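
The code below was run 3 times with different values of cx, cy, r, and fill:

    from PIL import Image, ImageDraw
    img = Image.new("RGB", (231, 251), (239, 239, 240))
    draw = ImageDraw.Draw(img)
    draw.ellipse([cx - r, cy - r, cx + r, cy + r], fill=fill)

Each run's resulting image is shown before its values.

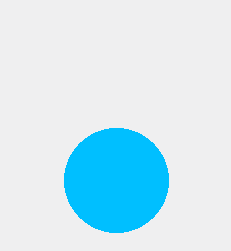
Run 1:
cx = 116; cy = 180; r = 52; fill = 'deepskyblue'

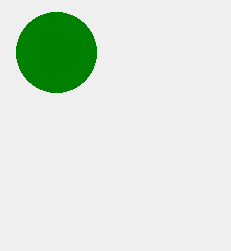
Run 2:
cx = 56, cy = 52, r = 40, fill = 'green'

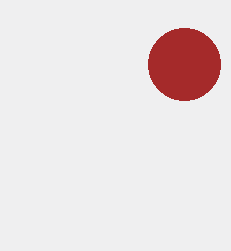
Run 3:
cx = 184; cy = 64; r = 36; fill = 'brown'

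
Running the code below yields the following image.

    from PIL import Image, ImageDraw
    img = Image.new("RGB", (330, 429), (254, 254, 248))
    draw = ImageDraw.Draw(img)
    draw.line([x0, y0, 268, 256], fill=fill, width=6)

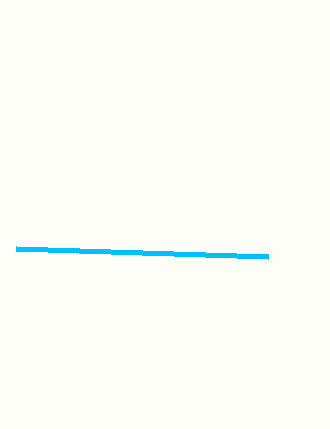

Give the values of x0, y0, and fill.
x0 = 16; y0 = 248; fill = 'deepskyblue'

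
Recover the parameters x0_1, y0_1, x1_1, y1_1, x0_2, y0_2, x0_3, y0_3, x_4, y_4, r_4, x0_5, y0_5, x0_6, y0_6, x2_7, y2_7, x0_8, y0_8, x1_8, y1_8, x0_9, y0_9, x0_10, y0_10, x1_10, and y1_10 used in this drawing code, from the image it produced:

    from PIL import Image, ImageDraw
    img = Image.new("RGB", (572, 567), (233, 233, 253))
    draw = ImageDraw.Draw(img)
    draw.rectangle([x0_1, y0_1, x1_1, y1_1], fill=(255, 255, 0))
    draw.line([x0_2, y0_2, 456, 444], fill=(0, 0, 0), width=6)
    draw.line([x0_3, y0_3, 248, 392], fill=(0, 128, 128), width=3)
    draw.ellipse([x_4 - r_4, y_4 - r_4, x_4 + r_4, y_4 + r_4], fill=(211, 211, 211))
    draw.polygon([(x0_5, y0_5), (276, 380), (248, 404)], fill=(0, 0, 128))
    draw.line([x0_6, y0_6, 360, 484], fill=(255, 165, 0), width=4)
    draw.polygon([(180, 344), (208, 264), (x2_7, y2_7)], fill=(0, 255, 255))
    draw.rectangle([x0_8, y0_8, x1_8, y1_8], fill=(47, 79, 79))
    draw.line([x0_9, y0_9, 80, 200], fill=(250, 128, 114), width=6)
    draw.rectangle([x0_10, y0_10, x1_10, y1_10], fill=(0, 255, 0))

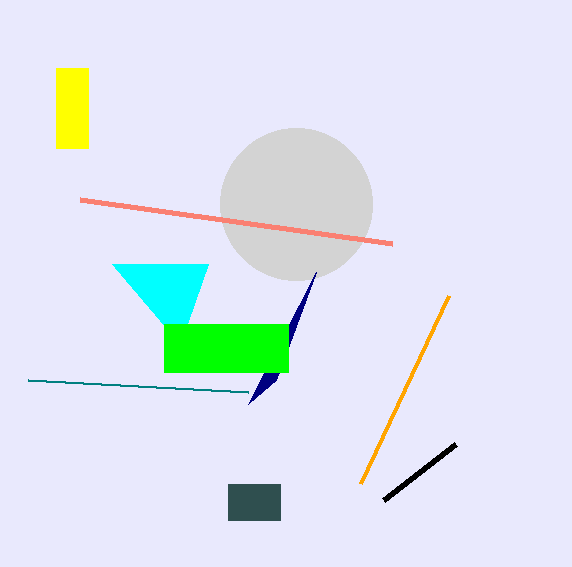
x0_1 = 56, y0_1 = 68, x1_1 = 88, y1_1 = 148, x0_2 = 384, y0_2 = 500, x0_3 = 28, y0_3 = 380, x_4 = 296, y_4 = 204, r_4 = 76, x0_5 = 316, y0_5 = 272, x0_6 = 448, y0_6 = 296, x2_7 = 112, y2_7 = 264, x0_8 = 228, y0_8 = 484, x1_8 = 280, y1_8 = 520, x0_9 = 392, y0_9 = 244, x0_10 = 164, y0_10 = 324, x1_10 = 288, y1_10 = 372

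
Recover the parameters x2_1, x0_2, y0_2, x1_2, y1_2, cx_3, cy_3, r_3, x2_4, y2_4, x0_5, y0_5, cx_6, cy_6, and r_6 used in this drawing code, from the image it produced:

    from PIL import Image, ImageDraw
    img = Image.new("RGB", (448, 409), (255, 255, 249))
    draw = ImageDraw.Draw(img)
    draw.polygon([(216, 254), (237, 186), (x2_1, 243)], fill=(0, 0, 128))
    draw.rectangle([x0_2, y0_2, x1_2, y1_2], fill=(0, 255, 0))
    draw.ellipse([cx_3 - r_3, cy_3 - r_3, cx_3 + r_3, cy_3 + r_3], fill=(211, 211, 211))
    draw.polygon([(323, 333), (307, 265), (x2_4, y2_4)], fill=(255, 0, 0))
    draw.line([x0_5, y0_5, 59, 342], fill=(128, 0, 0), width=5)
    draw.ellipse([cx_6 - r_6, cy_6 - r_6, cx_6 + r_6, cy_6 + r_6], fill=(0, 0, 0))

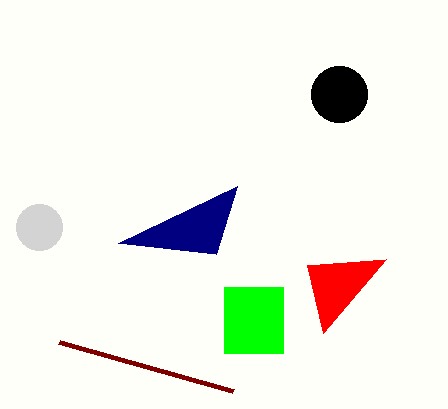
x2_1 = 118
x0_2 = 224
y0_2 = 287
x1_2 = 283
y1_2 = 353
cx_3 = 39
cy_3 = 227
r_3 = 23
x2_4 = 386
y2_4 = 259
x0_5 = 233
y0_5 = 391
cx_6 = 339
cy_6 = 94
r_6 = 28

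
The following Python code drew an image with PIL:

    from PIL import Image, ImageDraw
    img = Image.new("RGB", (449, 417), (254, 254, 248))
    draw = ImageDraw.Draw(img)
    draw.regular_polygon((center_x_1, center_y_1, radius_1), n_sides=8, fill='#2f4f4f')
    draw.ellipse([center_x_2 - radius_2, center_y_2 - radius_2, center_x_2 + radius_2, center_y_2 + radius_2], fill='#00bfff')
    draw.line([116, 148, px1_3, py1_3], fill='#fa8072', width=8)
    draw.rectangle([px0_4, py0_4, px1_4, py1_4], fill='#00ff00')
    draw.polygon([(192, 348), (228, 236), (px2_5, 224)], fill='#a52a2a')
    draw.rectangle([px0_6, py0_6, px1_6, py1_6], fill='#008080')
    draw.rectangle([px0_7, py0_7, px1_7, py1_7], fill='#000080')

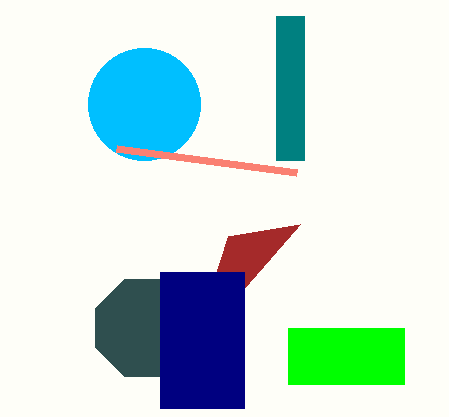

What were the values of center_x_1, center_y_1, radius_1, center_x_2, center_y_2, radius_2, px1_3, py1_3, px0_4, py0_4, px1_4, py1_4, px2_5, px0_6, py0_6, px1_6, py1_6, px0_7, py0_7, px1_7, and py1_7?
center_x_1 = 144
center_y_1 = 328
radius_1 = 52
center_x_2 = 144
center_y_2 = 104
radius_2 = 56
px1_3 = 296
py1_3 = 172
px0_4 = 288
py0_4 = 328
px1_4 = 404
py1_4 = 384
px2_5 = 300
px0_6 = 276
py0_6 = 16
px1_6 = 304
py1_6 = 160
px0_7 = 160
py0_7 = 272
px1_7 = 244
py1_7 = 408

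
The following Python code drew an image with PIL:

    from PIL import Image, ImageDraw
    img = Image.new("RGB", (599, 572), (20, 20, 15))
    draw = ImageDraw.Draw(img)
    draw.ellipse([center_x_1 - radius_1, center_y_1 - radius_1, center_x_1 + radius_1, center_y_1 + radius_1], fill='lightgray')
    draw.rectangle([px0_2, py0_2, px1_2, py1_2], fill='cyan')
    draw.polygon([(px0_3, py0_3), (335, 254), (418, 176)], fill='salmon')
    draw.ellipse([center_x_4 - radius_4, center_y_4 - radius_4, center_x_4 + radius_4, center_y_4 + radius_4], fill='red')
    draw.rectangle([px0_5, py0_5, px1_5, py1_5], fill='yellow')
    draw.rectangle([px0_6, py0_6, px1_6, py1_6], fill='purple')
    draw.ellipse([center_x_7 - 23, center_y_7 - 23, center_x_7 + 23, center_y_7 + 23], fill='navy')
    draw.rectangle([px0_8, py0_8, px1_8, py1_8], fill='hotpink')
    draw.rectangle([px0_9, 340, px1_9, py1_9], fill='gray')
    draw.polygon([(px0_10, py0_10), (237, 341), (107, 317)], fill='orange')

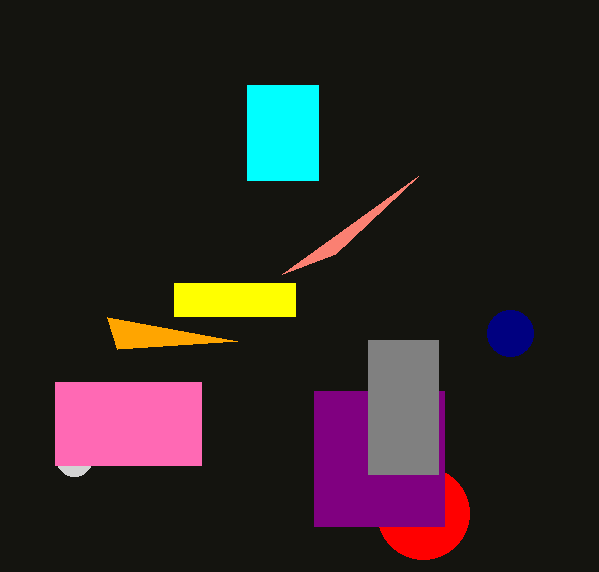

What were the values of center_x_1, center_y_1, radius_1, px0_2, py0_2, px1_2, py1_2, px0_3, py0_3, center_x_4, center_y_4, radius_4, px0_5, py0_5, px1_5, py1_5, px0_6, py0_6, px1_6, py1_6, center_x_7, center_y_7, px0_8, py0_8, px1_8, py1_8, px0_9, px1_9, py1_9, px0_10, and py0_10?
center_x_1 = 74; center_y_1 = 458; radius_1 = 18; px0_2 = 247; py0_2 = 85; px1_2 = 318; py1_2 = 180; px0_3 = 282; py0_3 = 274; center_x_4 = 423; center_y_4 = 513; radius_4 = 46; px0_5 = 174; py0_5 = 283; px1_5 = 295; py1_5 = 316; px0_6 = 314; py0_6 = 391; px1_6 = 444; py1_6 = 526; center_x_7 = 510; center_y_7 = 333; px0_8 = 55; py0_8 = 382; px1_8 = 201; py1_8 = 465; px0_9 = 368; px1_9 = 438; py1_9 = 474; px0_10 = 117; py0_10 = 349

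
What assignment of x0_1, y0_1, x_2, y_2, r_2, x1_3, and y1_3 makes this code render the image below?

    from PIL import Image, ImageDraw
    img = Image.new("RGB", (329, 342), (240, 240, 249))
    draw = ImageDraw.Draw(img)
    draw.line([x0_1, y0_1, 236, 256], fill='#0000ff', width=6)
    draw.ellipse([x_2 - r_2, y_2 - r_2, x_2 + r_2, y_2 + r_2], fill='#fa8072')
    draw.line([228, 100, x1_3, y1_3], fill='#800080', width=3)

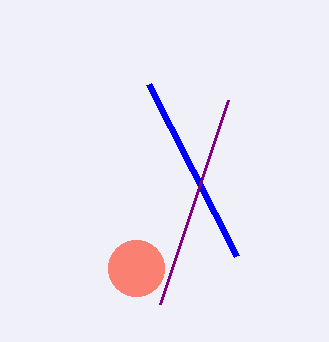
x0_1 = 148, y0_1 = 84, x_2 = 136, y_2 = 268, r_2 = 28, x1_3 = 160, y1_3 = 304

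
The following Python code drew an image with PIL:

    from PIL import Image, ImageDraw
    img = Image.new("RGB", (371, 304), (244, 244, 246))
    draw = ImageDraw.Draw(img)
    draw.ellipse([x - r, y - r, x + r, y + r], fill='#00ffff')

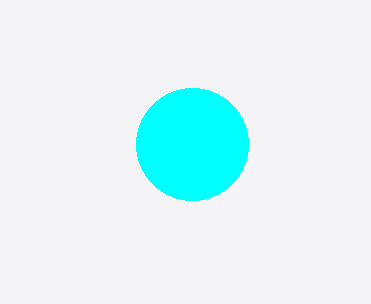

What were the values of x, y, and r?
x = 192; y = 144; r = 56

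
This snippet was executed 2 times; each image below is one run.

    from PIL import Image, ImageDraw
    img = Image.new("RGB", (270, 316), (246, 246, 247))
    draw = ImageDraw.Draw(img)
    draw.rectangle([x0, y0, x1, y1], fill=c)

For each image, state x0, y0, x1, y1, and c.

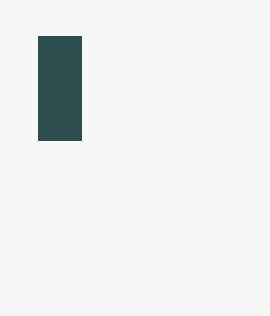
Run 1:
x0 = 38; y0 = 36; x1 = 81; y1 = 140; c = 'darkslategray'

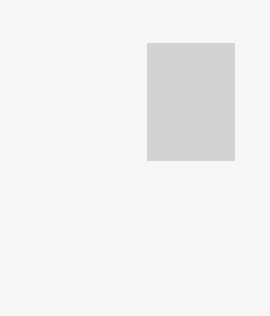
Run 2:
x0 = 147
y0 = 43
x1 = 234
y1 = 160
c = 'lightgray'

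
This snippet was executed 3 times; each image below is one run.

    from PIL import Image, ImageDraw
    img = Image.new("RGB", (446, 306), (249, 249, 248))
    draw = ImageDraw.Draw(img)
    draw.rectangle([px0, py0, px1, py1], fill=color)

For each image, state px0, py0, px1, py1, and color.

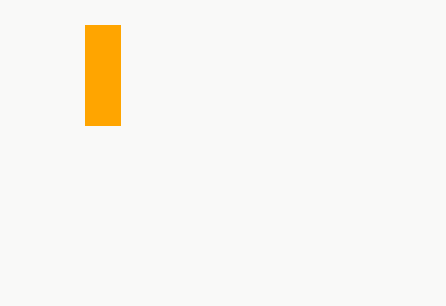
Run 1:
px0 = 85
py0 = 25
px1 = 120
py1 = 125
color = 'orange'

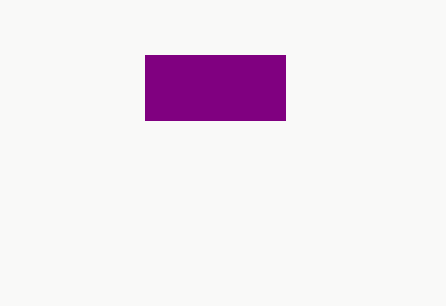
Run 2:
px0 = 145, py0 = 55, px1 = 285, py1 = 120, color = 'purple'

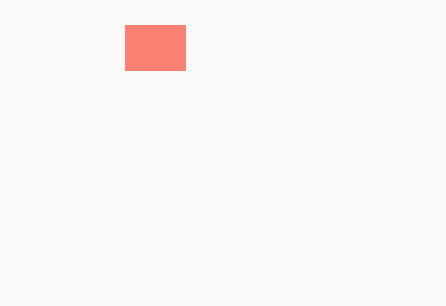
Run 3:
px0 = 125, py0 = 25, px1 = 185, py1 = 70, color = 'salmon'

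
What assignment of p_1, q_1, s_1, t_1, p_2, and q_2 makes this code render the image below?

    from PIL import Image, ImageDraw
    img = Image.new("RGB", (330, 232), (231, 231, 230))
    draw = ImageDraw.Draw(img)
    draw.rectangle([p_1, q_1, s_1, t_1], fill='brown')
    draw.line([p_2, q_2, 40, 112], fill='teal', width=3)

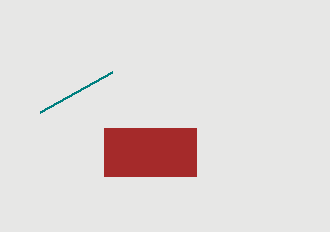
p_1 = 104
q_1 = 128
s_1 = 196
t_1 = 176
p_2 = 112
q_2 = 72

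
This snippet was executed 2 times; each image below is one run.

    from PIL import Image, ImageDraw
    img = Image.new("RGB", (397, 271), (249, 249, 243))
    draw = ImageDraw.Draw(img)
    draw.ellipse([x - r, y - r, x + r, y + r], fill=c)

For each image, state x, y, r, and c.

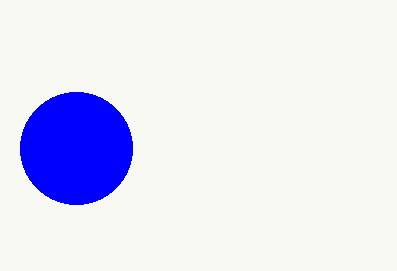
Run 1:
x = 76
y = 148
r = 56
c = 'blue'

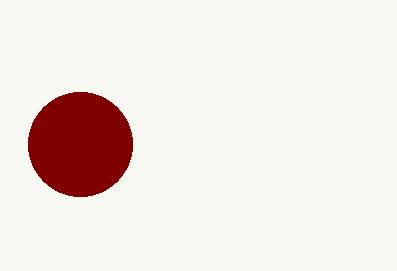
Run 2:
x = 80
y = 144
r = 52
c = 'maroon'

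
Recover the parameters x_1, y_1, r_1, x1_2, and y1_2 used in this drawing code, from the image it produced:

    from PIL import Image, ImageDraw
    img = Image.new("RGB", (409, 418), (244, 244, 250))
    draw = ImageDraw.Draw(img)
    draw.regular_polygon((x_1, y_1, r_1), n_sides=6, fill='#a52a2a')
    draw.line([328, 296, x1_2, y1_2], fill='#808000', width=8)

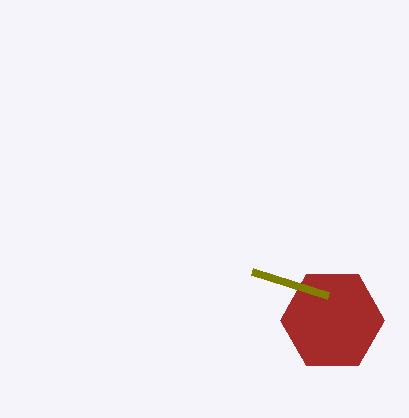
x_1 = 332, y_1 = 320, r_1 = 52, x1_2 = 252, y1_2 = 272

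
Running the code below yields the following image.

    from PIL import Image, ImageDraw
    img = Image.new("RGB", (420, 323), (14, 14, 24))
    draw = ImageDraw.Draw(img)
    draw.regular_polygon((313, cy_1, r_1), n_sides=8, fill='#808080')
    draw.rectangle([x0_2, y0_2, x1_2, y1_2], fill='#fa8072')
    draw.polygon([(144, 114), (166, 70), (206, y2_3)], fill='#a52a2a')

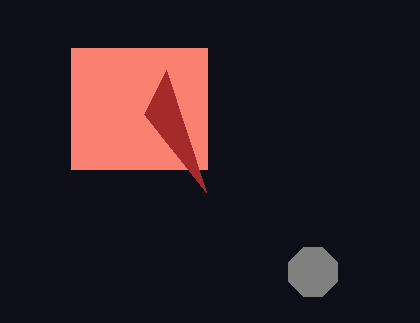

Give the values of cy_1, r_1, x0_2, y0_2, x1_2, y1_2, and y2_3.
cy_1 = 272, r_1 = 26, x0_2 = 71, y0_2 = 48, x1_2 = 207, y1_2 = 169, y2_3 = 192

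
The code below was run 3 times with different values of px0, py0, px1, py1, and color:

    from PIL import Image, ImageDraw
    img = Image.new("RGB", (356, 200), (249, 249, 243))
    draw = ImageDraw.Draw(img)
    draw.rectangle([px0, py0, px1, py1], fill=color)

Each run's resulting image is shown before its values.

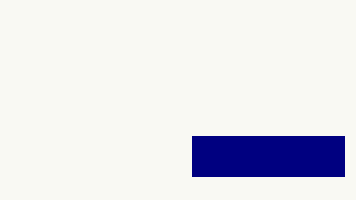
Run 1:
px0 = 192, py0 = 136, px1 = 344, py1 = 176, color = 'navy'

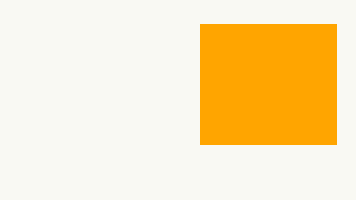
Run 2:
px0 = 200
py0 = 24
px1 = 336
py1 = 144
color = 'orange'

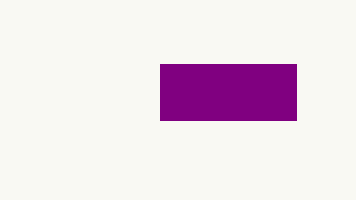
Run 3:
px0 = 160; py0 = 64; px1 = 296; py1 = 120; color = 'purple'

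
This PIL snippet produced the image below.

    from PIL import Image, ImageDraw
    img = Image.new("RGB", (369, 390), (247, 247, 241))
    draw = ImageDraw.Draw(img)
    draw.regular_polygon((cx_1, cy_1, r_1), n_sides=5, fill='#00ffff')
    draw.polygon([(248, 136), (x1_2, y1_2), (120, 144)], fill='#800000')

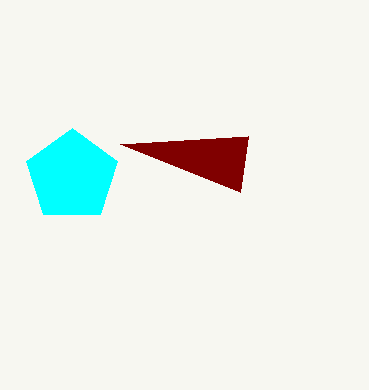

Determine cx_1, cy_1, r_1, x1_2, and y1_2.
cx_1 = 72
cy_1 = 176
r_1 = 48
x1_2 = 240
y1_2 = 192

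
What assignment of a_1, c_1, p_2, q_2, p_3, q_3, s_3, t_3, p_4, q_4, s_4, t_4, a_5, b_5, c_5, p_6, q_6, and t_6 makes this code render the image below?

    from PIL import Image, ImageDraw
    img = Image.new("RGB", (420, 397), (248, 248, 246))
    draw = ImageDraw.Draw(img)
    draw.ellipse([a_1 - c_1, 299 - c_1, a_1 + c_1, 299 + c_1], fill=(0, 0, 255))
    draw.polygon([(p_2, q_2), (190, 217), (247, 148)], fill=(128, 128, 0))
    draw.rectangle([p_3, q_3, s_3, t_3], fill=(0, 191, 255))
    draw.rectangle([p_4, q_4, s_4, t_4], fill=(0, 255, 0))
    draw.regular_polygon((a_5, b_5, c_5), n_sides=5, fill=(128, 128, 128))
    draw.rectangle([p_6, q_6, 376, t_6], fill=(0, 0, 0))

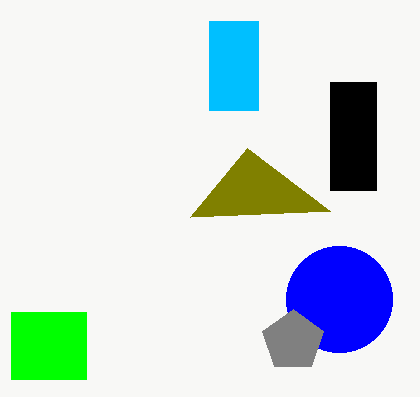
a_1 = 339; c_1 = 53; p_2 = 330; q_2 = 211; p_3 = 209; q_3 = 21; s_3 = 258; t_3 = 110; p_4 = 11; q_4 = 312; s_4 = 86; t_4 = 379; a_5 = 293; b_5 = 341; c_5 = 32; p_6 = 330; q_6 = 82; t_6 = 190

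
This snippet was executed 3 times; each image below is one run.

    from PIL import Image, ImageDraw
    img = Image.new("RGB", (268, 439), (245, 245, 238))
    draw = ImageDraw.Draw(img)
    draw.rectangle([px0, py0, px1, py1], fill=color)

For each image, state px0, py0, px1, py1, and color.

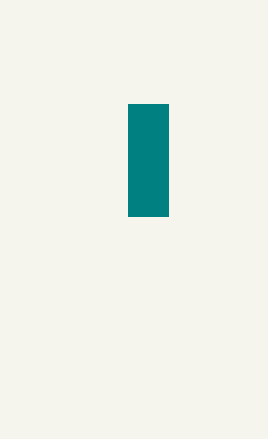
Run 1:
px0 = 128; py0 = 104; px1 = 168; py1 = 216; color = 'teal'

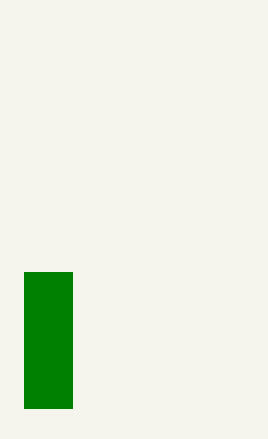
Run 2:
px0 = 24; py0 = 272; px1 = 72; py1 = 408; color = 'green'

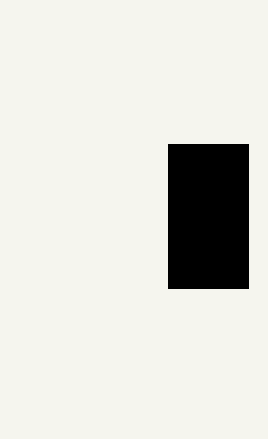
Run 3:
px0 = 168; py0 = 144; px1 = 248; py1 = 288; color = 'black'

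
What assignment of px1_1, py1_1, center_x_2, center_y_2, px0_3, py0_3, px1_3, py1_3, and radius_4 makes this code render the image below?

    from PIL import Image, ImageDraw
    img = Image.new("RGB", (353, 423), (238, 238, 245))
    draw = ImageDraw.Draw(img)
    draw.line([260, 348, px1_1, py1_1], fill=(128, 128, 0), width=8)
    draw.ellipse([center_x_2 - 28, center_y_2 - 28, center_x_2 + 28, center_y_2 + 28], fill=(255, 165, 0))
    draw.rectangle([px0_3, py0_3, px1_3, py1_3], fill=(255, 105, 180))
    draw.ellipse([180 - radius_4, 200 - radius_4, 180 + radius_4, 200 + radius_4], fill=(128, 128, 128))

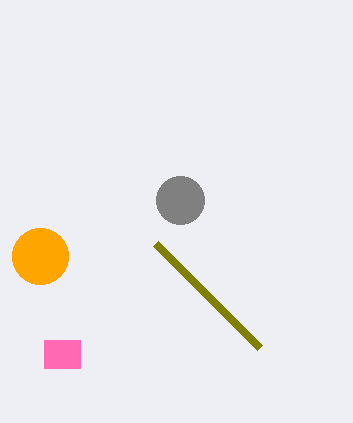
px1_1 = 156, py1_1 = 244, center_x_2 = 40, center_y_2 = 256, px0_3 = 44, py0_3 = 340, px1_3 = 80, py1_3 = 368, radius_4 = 24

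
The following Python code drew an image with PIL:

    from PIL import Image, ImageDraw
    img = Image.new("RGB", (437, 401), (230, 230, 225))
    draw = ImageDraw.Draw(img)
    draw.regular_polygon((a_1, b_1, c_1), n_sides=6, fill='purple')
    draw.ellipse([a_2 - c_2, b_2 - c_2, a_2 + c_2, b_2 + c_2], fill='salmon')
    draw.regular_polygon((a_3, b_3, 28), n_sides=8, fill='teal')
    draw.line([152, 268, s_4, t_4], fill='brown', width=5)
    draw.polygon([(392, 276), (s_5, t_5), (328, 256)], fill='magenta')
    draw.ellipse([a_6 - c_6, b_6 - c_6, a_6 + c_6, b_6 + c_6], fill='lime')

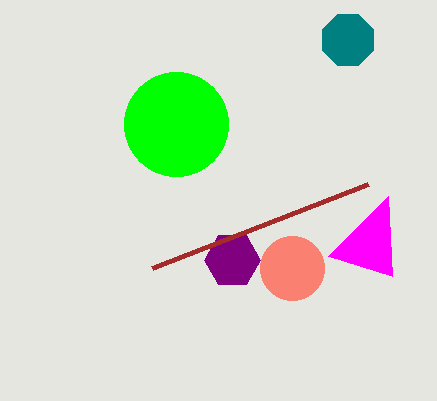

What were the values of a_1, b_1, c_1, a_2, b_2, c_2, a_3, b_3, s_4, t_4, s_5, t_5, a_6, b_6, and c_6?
a_1 = 232, b_1 = 260, c_1 = 28, a_2 = 292, b_2 = 268, c_2 = 32, a_3 = 348, b_3 = 40, s_4 = 368, t_4 = 184, s_5 = 388, t_5 = 196, a_6 = 176, b_6 = 124, c_6 = 52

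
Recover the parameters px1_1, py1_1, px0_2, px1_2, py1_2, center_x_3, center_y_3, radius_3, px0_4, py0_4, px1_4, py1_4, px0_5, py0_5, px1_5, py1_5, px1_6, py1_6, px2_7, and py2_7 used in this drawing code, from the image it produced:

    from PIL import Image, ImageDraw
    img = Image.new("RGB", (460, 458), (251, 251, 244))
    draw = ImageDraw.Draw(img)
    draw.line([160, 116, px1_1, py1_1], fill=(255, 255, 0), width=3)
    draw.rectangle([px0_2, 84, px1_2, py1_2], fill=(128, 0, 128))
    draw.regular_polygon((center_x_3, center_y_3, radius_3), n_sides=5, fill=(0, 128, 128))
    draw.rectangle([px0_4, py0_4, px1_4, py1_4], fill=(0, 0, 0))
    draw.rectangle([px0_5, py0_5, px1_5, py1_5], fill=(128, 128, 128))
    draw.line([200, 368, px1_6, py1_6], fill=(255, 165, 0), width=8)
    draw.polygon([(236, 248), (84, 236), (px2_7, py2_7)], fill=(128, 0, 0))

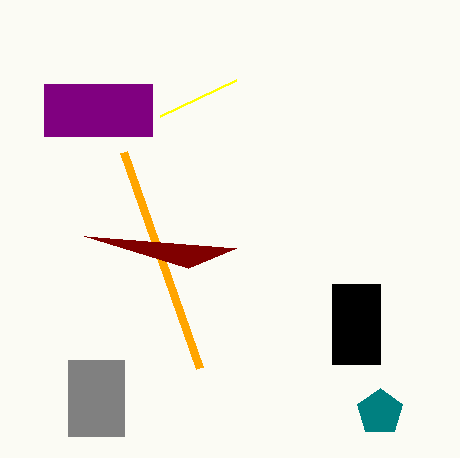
px1_1 = 236
py1_1 = 80
px0_2 = 44
px1_2 = 152
py1_2 = 136
center_x_3 = 380
center_y_3 = 412
radius_3 = 24
px0_4 = 332
py0_4 = 284
px1_4 = 380
py1_4 = 364
px0_5 = 68
py0_5 = 360
px1_5 = 124
py1_5 = 436
px1_6 = 124
py1_6 = 152
px2_7 = 188
py2_7 = 268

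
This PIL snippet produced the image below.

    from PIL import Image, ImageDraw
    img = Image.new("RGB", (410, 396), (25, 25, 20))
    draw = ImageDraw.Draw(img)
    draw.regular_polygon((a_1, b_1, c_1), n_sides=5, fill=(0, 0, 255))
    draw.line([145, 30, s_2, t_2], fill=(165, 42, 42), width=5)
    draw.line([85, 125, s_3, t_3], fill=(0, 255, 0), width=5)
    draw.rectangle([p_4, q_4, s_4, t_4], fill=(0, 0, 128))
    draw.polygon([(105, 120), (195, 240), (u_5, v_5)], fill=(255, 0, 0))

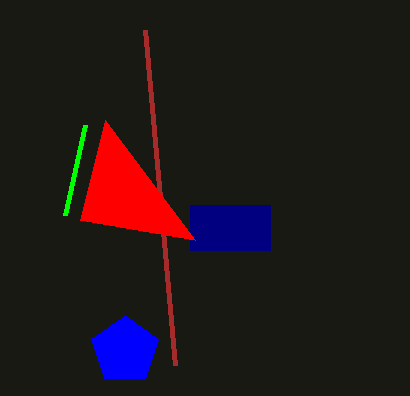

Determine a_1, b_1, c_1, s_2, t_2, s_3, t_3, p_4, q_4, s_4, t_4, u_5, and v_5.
a_1 = 125, b_1 = 350, c_1 = 35, s_2 = 175, t_2 = 365, s_3 = 65, t_3 = 215, p_4 = 190, q_4 = 205, s_4 = 270, t_4 = 250, u_5 = 80, v_5 = 220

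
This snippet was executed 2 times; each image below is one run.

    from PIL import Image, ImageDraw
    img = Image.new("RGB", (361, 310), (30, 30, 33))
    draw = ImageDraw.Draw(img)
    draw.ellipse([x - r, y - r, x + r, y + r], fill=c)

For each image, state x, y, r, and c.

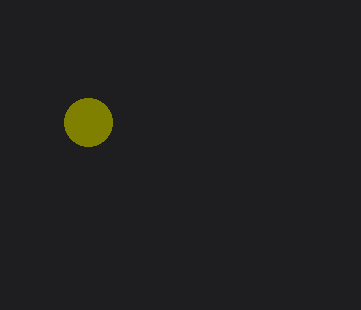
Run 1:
x = 88
y = 122
r = 24
c = 'olive'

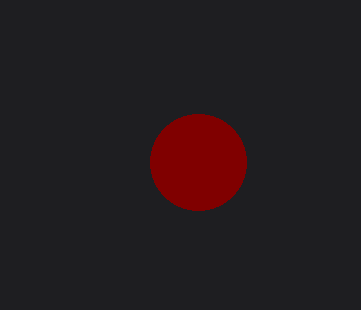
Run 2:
x = 198
y = 162
r = 48
c = 'maroon'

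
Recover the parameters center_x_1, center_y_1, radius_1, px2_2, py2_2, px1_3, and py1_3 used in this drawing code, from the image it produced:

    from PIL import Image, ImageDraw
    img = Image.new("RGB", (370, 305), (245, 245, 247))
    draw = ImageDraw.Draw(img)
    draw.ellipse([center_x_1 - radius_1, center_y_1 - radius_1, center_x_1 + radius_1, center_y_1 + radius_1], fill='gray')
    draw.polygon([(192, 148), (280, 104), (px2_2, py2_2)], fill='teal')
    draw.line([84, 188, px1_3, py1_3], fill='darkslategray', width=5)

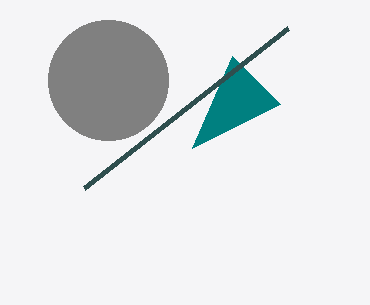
center_x_1 = 108; center_y_1 = 80; radius_1 = 60; px2_2 = 232; py2_2 = 56; px1_3 = 288; py1_3 = 28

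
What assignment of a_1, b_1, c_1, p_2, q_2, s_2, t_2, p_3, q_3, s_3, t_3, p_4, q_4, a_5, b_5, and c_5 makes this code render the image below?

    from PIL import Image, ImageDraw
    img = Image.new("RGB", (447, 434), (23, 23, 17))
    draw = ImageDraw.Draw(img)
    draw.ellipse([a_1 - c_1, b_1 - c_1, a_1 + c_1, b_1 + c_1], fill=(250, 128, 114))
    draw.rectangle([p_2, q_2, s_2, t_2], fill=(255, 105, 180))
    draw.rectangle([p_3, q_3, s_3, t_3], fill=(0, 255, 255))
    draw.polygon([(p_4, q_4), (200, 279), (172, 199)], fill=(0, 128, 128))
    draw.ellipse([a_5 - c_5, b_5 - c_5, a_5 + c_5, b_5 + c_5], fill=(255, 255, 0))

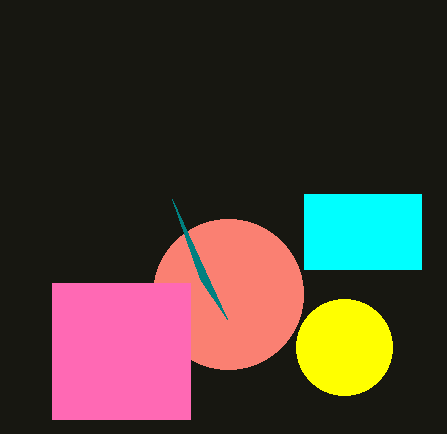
a_1 = 228
b_1 = 294
c_1 = 75
p_2 = 52
q_2 = 283
s_2 = 190
t_2 = 419
p_3 = 304
q_3 = 194
s_3 = 421
t_3 = 269
p_4 = 227
q_4 = 319
a_5 = 344
b_5 = 347
c_5 = 48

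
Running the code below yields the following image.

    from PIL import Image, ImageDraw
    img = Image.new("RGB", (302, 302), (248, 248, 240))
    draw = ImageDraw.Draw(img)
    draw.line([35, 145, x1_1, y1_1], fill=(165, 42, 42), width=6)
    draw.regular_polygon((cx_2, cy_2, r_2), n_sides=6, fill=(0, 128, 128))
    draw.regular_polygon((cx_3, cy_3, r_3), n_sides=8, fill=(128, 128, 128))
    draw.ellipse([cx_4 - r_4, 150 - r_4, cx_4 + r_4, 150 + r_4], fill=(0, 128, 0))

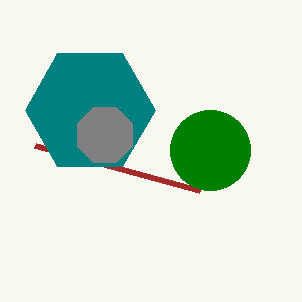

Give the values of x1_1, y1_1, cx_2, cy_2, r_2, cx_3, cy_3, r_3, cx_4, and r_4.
x1_1 = 200, y1_1 = 190, cx_2 = 90, cy_2 = 110, r_2 = 65, cx_3 = 105, cy_3 = 135, r_3 = 30, cx_4 = 210, r_4 = 40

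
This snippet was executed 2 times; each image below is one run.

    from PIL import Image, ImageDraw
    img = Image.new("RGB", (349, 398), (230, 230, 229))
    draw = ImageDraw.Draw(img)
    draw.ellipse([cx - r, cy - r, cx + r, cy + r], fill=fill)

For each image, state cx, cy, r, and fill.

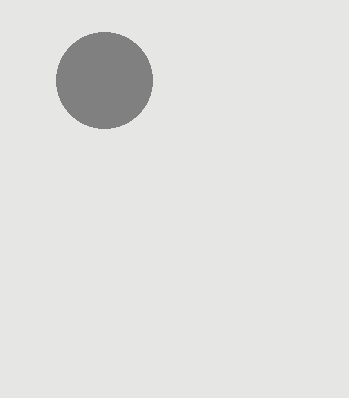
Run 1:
cx = 104; cy = 80; r = 48; fill = 'gray'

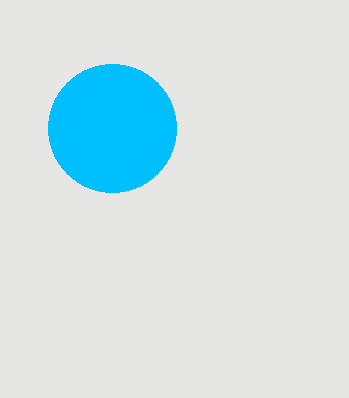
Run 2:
cx = 112
cy = 128
r = 64
fill = 'deepskyblue'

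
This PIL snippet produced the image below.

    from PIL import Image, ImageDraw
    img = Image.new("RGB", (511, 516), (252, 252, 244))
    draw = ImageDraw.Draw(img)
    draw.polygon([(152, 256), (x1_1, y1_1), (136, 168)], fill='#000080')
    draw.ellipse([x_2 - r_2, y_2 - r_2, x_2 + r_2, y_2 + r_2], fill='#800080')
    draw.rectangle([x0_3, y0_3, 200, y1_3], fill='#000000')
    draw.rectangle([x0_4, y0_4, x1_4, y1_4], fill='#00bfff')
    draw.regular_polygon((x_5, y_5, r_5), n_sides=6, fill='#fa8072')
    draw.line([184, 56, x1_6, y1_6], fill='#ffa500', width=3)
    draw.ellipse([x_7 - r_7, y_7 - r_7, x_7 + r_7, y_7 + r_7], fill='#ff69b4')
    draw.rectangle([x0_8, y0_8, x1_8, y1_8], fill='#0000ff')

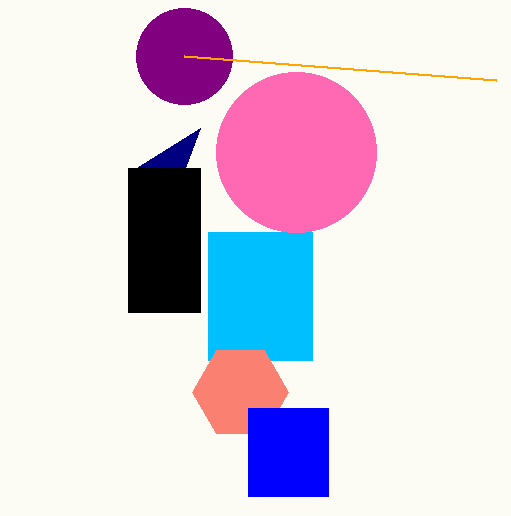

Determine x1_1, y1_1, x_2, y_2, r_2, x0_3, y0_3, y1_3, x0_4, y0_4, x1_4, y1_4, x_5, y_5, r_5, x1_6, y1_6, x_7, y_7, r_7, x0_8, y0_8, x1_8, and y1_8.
x1_1 = 200, y1_1 = 128, x_2 = 184, y_2 = 56, r_2 = 48, x0_3 = 128, y0_3 = 168, y1_3 = 312, x0_4 = 208, y0_4 = 232, x1_4 = 312, y1_4 = 360, x_5 = 240, y_5 = 392, r_5 = 48, x1_6 = 496, y1_6 = 80, x_7 = 296, y_7 = 152, r_7 = 80, x0_8 = 248, y0_8 = 408, x1_8 = 328, y1_8 = 496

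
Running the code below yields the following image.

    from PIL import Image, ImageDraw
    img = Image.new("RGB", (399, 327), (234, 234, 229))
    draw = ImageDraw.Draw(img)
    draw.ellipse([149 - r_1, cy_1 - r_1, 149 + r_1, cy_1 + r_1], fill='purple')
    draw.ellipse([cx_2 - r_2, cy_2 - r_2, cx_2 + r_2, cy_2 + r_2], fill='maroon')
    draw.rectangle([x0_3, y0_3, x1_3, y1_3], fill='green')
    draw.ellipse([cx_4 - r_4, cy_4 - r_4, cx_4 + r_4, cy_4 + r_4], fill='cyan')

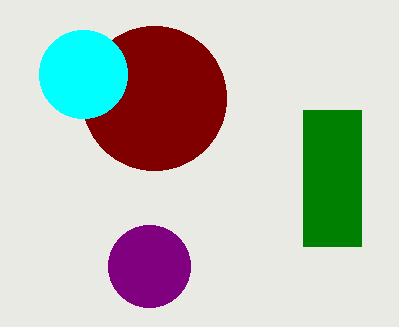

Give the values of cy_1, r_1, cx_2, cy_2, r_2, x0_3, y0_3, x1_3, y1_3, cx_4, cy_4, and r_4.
cy_1 = 266; r_1 = 41; cx_2 = 154; cy_2 = 98; r_2 = 72; x0_3 = 303; y0_3 = 110; x1_3 = 361; y1_3 = 246; cx_4 = 83; cy_4 = 74; r_4 = 44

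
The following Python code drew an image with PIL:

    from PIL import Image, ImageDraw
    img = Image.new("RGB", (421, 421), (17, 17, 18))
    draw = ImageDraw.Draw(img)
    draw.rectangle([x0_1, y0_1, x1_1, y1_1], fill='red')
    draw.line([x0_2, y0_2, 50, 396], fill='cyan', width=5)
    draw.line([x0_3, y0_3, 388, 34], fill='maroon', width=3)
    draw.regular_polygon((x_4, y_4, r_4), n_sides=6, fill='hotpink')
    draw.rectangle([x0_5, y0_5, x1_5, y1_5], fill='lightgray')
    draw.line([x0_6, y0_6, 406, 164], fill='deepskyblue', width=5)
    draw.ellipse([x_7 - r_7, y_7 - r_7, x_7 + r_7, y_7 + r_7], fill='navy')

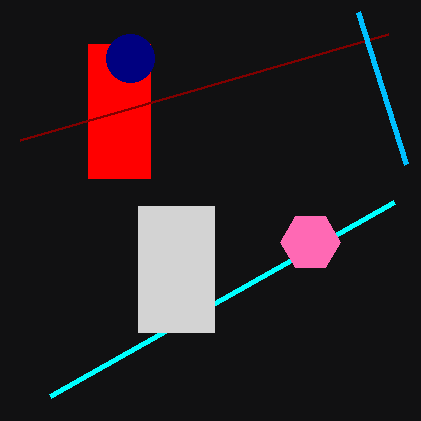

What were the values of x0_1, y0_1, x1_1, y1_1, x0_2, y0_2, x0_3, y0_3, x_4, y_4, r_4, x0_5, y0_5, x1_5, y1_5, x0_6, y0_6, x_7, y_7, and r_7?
x0_1 = 88
y0_1 = 44
x1_1 = 150
y1_1 = 178
x0_2 = 394
y0_2 = 202
x0_3 = 20
y0_3 = 140
x_4 = 310
y_4 = 242
r_4 = 30
x0_5 = 138
y0_5 = 206
x1_5 = 214
y1_5 = 332
x0_6 = 358
y0_6 = 12
x_7 = 130
y_7 = 58
r_7 = 24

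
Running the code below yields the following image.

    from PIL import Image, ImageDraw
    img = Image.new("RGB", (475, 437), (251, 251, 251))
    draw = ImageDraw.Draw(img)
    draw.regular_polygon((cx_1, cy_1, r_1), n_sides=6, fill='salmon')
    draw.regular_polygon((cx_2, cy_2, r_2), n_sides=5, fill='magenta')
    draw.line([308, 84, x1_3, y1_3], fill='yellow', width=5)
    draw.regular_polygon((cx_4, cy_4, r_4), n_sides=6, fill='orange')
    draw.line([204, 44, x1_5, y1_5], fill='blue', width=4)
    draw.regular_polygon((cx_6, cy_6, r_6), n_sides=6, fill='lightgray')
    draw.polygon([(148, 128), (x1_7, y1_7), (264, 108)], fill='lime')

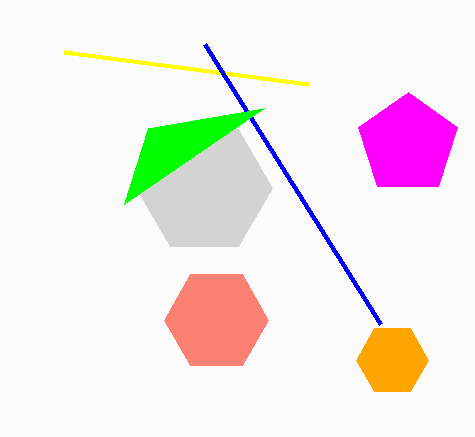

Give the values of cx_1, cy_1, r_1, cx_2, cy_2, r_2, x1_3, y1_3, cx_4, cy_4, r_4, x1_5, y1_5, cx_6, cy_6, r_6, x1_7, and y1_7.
cx_1 = 216; cy_1 = 320; r_1 = 52; cx_2 = 408; cy_2 = 144; r_2 = 52; x1_3 = 64; y1_3 = 52; cx_4 = 392; cy_4 = 360; r_4 = 36; x1_5 = 380; y1_5 = 324; cx_6 = 204; cy_6 = 188; r_6 = 68; x1_7 = 124; y1_7 = 204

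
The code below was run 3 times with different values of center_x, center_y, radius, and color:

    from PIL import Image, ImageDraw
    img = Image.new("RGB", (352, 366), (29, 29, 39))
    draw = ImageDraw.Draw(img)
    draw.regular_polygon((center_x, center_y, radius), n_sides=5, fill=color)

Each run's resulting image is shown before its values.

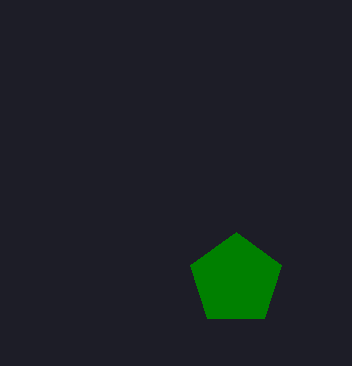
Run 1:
center_x = 236, center_y = 280, radius = 48, color = 'green'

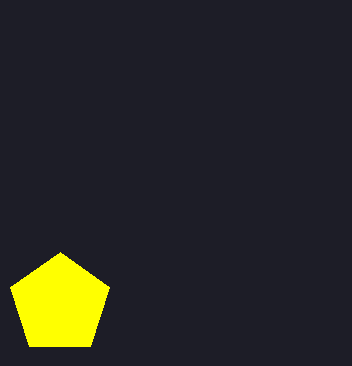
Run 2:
center_x = 60
center_y = 304
radius = 52
color = 'yellow'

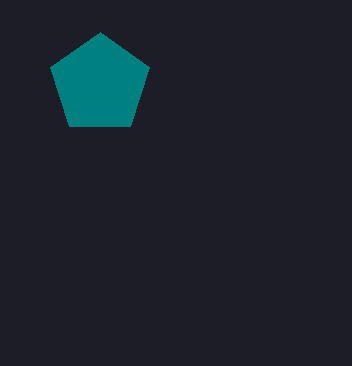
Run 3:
center_x = 100
center_y = 84
radius = 52
color = 'teal'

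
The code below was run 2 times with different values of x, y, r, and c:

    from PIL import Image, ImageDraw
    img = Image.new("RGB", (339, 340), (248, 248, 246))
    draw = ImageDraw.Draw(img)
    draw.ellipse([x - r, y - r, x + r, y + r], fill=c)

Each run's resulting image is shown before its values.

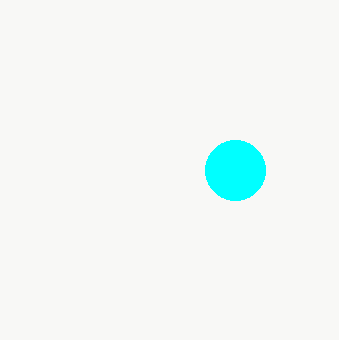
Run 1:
x = 235
y = 170
r = 30
c = 'cyan'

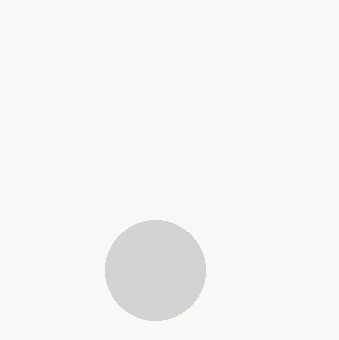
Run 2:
x = 155
y = 270
r = 50
c = 'lightgray'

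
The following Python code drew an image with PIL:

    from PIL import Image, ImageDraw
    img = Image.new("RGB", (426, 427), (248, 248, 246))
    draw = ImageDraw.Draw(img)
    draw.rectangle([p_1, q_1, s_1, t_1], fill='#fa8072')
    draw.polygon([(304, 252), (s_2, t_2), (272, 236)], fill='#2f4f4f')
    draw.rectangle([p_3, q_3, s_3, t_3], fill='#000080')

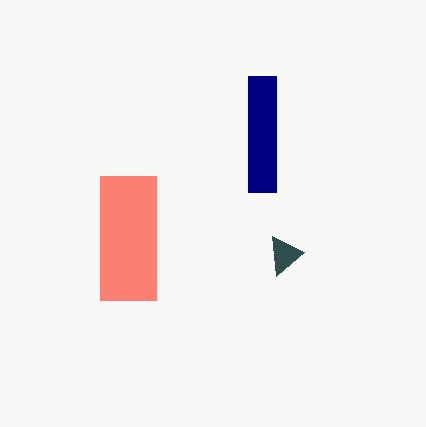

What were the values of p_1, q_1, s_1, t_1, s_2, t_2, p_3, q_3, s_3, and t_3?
p_1 = 100
q_1 = 176
s_1 = 156
t_1 = 300
s_2 = 276
t_2 = 276
p_3 = 248
q_3 = 76
s_3 = 276
t_3 = 192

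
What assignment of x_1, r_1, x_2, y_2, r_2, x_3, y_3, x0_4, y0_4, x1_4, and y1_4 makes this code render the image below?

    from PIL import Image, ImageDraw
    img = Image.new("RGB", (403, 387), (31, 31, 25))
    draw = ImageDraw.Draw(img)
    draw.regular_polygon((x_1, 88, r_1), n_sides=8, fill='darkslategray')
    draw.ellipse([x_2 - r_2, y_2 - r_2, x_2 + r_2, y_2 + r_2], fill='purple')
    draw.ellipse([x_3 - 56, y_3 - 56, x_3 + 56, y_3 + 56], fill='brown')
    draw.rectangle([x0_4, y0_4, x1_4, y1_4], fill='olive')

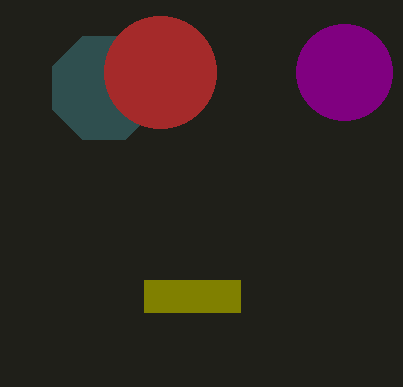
x_1 = 104
r_1 = 56
x_2 = 344
y_2 = 72
r_2 = 48
x_3 = 160
y_3 = 72
x0_4 = 144
y0_4 = 280
x1_4 = 240
y1_4 = 312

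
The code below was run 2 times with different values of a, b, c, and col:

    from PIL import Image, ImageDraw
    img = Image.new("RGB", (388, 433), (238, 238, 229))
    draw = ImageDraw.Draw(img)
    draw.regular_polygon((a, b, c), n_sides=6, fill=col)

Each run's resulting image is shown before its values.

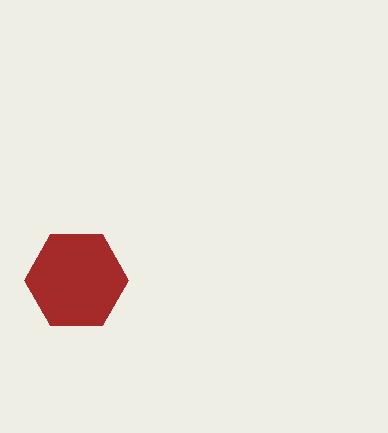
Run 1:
a = 76; b = 280; c = 52; col = 'brown'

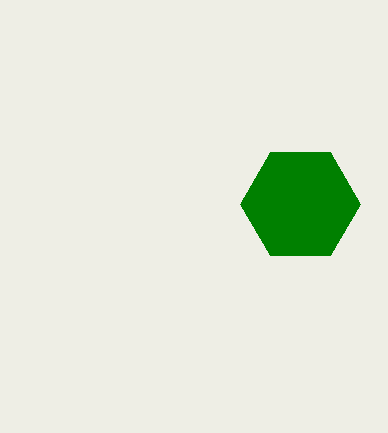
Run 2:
a = 300, b = 204, c = 60, col = 'green'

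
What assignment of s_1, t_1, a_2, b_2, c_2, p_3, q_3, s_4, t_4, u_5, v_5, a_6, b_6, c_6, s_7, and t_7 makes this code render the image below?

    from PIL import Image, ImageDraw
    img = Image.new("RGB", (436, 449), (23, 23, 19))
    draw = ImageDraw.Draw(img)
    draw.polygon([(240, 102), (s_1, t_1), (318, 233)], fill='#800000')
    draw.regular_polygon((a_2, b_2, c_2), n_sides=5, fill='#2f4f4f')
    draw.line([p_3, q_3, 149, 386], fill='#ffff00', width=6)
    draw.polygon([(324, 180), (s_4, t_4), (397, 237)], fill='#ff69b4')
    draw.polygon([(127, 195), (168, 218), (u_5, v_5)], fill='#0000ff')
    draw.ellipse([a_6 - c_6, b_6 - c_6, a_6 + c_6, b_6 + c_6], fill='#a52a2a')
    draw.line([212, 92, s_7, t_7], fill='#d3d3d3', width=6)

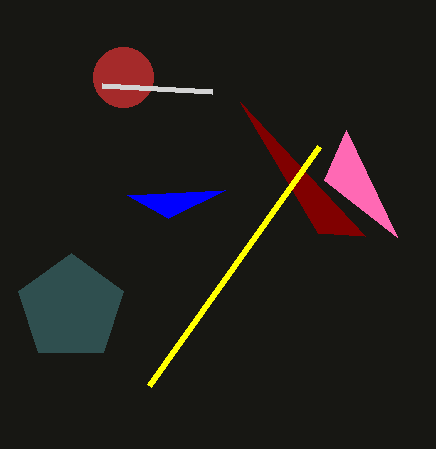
s_1 = 365; t_1 = 236; a_2 = 71; b_2 = 308; c_2 = 55; p_3 = 319; q_3 = 147; s_4 = 346; t_4 = 130; u_5 = 225; v_5 = 190; a_6 = 123; b_6 = 77; c_6 = 30; s_7 = 102; t_7 = 86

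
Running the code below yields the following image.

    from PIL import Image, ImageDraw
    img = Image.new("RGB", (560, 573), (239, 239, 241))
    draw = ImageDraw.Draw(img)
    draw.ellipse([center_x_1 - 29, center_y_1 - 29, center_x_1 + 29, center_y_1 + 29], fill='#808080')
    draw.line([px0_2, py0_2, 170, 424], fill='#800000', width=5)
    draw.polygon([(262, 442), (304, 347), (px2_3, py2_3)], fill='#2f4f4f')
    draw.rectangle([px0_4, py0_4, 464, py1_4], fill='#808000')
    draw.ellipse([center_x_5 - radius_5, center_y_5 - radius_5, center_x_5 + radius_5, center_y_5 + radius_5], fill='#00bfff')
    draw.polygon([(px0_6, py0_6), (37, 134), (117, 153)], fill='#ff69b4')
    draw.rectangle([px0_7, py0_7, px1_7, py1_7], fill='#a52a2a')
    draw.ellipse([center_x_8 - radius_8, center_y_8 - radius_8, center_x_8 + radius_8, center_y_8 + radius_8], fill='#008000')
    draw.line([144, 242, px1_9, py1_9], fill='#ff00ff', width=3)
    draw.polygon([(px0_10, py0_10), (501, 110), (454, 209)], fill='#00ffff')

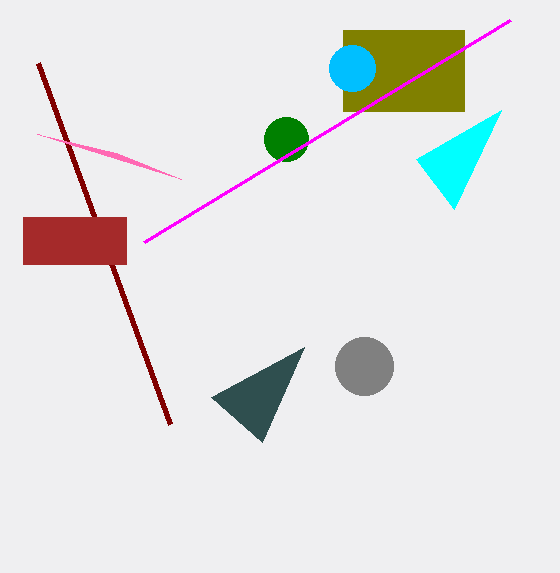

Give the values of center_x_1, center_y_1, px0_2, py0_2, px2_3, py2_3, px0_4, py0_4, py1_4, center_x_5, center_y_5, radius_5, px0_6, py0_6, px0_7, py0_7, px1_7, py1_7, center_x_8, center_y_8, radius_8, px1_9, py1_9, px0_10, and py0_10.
center_x_1 = 364; center_y_1 = 366; px0_2 = 38; py0_2 = 63; px2_3 = 211; py2_3 = 397; px0_4 = 343; py0_4 = 30; py1_4 = 111; center_x_5 = 352; center_y_5 = 68; radius_5 = 23; px0_6 = 181; py0_6 = 179; px0_7 = 23; py0_7 = 217; px1_7 = 126; py1_7 = 264; center_x_8 = 286; center_y_8 = 139; radius_8 = 22; px1_9 = 510; py1_9 = 20; px0_10 = 416; py0_10 = 159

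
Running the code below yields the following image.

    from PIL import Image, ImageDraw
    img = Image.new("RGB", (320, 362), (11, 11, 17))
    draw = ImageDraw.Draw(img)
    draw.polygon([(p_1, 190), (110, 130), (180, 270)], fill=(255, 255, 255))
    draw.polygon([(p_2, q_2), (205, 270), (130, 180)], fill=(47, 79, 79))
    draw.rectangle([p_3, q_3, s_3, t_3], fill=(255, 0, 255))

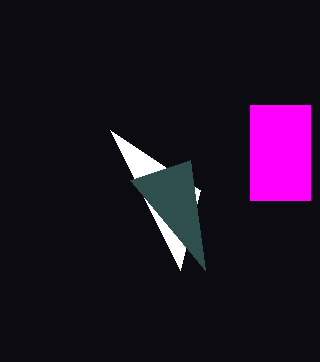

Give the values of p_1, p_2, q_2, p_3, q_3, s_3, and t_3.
p_1 = 200, p_2 = 190, q_2 = 160, p_3 = 250, q_3 = 105, s_3 = 310, t_3 = 200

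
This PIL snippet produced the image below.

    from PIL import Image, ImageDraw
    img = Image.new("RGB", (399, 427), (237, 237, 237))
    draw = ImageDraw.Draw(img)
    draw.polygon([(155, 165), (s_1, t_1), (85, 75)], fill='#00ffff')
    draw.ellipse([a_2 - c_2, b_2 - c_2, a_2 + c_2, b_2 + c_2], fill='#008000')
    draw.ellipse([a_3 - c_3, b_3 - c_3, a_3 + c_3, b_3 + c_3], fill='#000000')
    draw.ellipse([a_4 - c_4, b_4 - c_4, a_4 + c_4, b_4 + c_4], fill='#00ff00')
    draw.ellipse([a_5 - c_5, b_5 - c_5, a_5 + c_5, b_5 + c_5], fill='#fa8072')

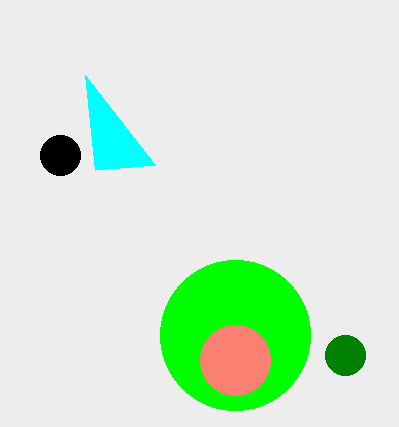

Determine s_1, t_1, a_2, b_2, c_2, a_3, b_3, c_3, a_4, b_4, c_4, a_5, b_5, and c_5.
s_1 = 95, t_1 = 170, a_2 = 345, b_2 = 355, c_2 = 20, a_3 = 60, b_3 = 155, c_3 = 20, a_4 = 235, b_4 = 335, c_4 = 75, a_5 = 235, b_5 = 360, c_5 = 35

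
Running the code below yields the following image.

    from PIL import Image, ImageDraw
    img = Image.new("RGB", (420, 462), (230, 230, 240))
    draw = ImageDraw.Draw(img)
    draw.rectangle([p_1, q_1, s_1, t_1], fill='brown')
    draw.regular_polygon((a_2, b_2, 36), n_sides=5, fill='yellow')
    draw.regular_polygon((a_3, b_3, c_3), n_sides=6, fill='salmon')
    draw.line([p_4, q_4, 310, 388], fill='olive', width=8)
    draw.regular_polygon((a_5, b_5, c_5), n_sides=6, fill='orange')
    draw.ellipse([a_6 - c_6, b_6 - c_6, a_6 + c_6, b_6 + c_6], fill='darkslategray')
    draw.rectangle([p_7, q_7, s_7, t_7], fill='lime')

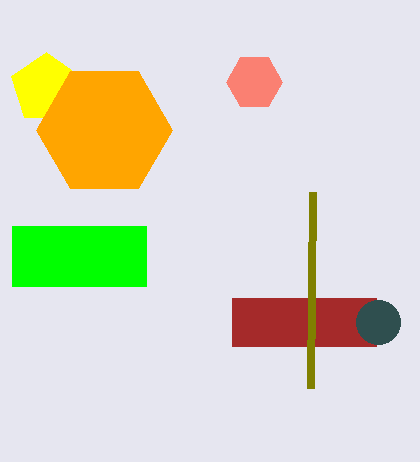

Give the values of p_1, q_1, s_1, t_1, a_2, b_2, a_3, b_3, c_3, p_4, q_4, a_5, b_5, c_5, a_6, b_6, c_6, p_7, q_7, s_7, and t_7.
p_1 = 232, q_1 = 298, s_1 = 376, t_1 = 346, a_2 = 46, b_2 = 88, a_3 = 254, b_3 = 82, c_3 = 28, p_4 = 312, q_4 = 192, a_5 = 104, b_5 = 130, c_5 = 68, a_6 = 378, b_6 = 322, c_6 = 22, p_7 = 12, q_7 = 226, s_7 = 146, t_7 = 286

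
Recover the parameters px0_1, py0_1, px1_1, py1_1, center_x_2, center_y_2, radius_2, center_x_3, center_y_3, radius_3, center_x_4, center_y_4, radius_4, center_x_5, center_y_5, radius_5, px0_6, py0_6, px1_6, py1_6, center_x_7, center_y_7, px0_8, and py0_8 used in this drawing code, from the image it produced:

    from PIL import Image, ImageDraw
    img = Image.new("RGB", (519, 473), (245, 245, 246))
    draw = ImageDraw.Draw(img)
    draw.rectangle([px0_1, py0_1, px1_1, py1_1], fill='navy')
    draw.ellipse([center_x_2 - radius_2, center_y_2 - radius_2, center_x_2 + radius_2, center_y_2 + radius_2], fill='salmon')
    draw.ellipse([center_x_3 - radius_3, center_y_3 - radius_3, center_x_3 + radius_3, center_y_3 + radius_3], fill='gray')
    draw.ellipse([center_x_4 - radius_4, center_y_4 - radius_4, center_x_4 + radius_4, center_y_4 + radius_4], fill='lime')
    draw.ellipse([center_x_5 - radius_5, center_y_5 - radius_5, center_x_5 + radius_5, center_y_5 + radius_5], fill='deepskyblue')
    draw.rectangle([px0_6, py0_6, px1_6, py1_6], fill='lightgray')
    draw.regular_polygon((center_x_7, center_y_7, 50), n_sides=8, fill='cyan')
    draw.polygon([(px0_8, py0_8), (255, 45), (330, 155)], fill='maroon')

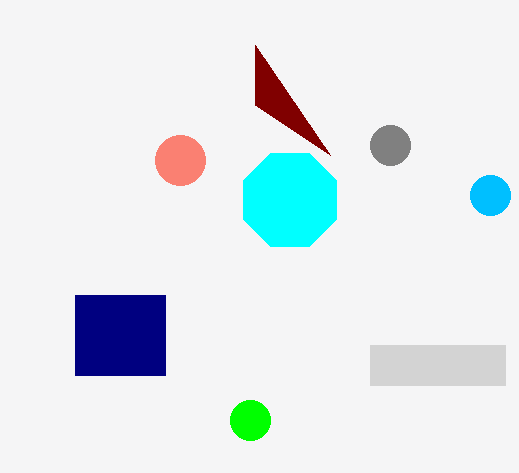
px0_1 = 75, py0_1 = 295, px1_1 = 165, py1_1 = 375, center_x_2 = 180, center_y_2 = 160, radius_2 = 25, center_x_3 = 390, center_y_3 = 145, radius_3 = 20, center_x_4 = 250, center_y_4 = 420, radius_4 = 20, center_x_5 = 490, center_y_5 = 195, radius_5 = 20, px0_6 = 370, py0_6 = 345, px1_6 = 505, py1_6 = 385, center_x_7 = 290, center_y_7 = 200, px0_8 = 255, py0_8 = 105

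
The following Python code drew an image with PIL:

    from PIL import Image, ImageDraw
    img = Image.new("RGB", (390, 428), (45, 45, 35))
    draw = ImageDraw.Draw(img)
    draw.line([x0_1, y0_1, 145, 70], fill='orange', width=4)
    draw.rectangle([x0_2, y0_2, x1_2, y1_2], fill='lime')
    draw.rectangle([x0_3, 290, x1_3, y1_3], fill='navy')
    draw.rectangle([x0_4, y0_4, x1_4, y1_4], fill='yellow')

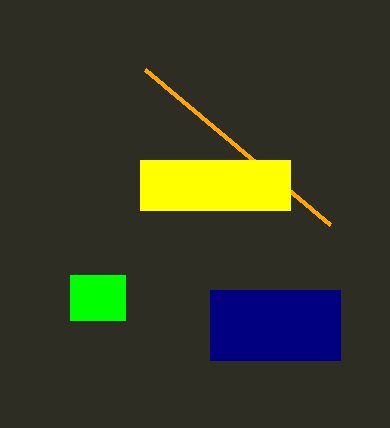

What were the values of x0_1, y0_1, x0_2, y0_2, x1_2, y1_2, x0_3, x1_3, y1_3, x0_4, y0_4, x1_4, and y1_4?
x0_1 = 330
y0_1 = 225
x0_2 = 70
y0_2 = 275
x1_2 = 125
y1_2 = 320
x0_3 = 210
x1_3 = 340
y1_3 = 360
x0_4 = 140
y0_4 = 160
x1_4 = 290
y1_4 = 210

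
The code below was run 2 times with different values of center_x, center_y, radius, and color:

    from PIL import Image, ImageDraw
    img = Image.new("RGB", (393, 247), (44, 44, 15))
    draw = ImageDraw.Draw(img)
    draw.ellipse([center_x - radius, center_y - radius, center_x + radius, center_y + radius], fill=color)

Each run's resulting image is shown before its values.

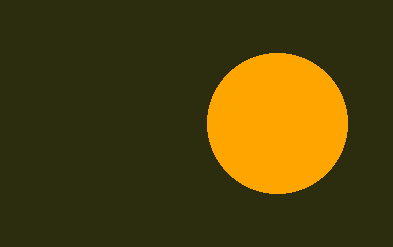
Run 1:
center_x = 277; center_y = 123; radius = 70; color = 'orange'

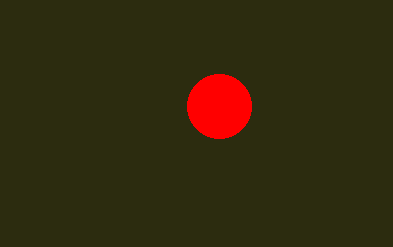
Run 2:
center_x = 219; center_y = 106; radius = 32; color = 'red'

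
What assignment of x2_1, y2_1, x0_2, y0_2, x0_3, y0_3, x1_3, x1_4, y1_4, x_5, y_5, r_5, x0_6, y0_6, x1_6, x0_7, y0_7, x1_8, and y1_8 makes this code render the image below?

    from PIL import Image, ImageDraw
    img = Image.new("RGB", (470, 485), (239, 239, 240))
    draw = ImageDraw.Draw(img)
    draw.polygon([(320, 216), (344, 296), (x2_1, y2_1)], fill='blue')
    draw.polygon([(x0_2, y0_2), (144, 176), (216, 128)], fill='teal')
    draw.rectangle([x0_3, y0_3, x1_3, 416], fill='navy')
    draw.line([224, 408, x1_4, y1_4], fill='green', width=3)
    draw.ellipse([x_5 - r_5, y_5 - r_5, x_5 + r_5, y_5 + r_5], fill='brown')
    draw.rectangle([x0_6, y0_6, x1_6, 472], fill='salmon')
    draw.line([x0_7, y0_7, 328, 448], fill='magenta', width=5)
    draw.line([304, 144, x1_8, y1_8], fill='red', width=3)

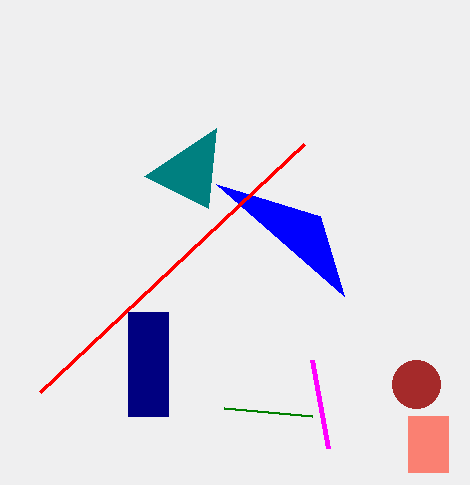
x2_1 = 216, y2_1 = 184, x0_2 = 208, y0_2 = 208, x0_3 = 128, y0_3 = 312, x1_3 = 168, x1_4 = 312, y1_4 = 416, x_5 = 416, y_5 = 384, r_5 = 24, x0_6 = 408, y0_6 = 416, x1_6 = 448, x0_7 = 312, y0_7 = 360, x1_8 = 40, y1_8 = 392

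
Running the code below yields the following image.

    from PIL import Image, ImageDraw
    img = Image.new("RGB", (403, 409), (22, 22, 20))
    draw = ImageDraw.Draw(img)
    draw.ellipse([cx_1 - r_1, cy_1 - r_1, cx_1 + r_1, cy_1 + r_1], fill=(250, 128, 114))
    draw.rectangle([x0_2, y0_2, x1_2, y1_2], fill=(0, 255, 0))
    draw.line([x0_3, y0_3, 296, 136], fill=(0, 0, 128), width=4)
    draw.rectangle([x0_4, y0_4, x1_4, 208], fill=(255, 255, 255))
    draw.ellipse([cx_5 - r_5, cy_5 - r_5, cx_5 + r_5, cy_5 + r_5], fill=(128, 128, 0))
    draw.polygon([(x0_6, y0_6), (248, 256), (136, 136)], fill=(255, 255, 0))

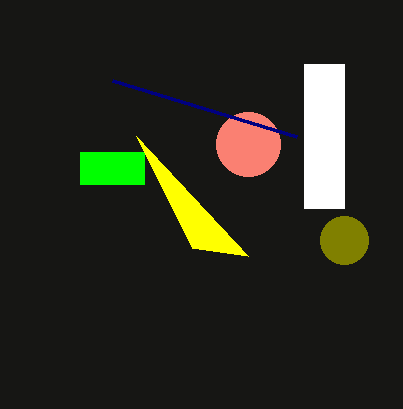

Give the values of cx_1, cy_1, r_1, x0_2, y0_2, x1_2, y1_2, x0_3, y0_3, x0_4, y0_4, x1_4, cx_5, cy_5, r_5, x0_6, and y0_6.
cx_1 = 248, cy_1 = 144, r_1 = 32, x0_2 = 80, y0_2 = 152, x1_2 = 144, y1_2 = 184, x0_3 = 112, y0_3 = 80, x0_4 = 304, y0_4 = 64, x1_4 = 344, cx_5 = 344, cy_5 = 240, r_5 = 24, x0_6 = 192, y0_6 = 248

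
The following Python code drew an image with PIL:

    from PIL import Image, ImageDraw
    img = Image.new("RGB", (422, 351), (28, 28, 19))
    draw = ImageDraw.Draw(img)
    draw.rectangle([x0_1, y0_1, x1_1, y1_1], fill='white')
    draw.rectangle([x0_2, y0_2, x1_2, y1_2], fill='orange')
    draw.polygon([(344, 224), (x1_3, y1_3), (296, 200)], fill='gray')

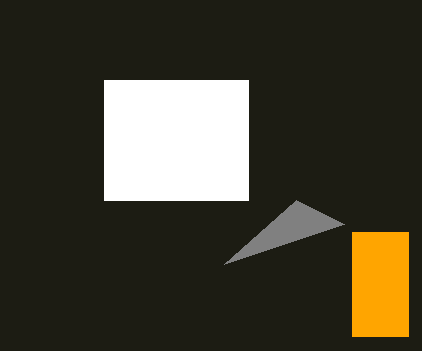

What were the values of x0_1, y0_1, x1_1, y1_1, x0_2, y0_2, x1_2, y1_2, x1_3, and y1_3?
x0_1 = 104
y0_1 = 80
x1_1 = 248
y1_1 = 200
x0_2 = 352
y0_2 = 232
x1_2 = 408
y1_2 = 336
x1_3 = 224
y1_3 = 264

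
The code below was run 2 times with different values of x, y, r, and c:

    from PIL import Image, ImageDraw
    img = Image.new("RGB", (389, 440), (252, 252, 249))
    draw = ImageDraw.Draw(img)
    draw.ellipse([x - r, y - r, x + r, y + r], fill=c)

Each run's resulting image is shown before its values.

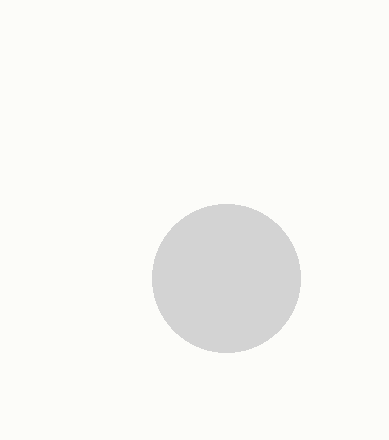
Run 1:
x = 226, y = 278, r = 74, c = 'lightgray'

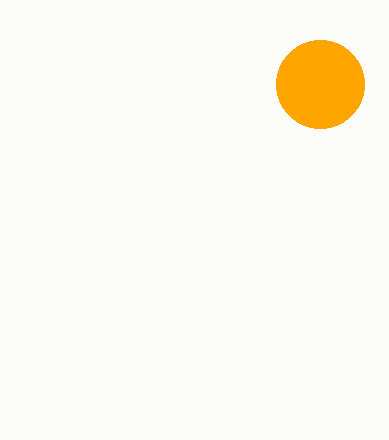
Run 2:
x = 320, y = 84, r = 44, c = 'orange'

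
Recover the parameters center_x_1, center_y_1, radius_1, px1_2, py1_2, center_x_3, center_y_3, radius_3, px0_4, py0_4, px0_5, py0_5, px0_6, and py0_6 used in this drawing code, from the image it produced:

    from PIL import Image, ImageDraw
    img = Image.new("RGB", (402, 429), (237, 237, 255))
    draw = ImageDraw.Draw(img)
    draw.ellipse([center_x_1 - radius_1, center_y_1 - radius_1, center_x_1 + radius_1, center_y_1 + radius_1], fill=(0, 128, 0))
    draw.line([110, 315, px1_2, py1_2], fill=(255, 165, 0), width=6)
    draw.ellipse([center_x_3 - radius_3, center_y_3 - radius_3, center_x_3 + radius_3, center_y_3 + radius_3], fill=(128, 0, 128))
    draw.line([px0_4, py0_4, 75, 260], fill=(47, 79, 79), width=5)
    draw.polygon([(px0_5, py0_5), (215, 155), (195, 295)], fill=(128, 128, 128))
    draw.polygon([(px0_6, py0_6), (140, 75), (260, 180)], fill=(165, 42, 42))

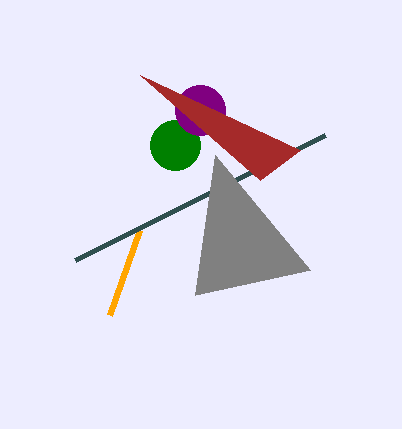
center_x_1 = 175; center_y_1 = 145; radius_1 = 25; px1_2 = 140; py1_2 = 230; center_x_3 = 200; center_y_3 = 110; radius_3 = 25; px0_4 = 325; py0_4 = 135; px0_5 = 310; py0_5 = 270; px0_6 = 300; py0_6 = 150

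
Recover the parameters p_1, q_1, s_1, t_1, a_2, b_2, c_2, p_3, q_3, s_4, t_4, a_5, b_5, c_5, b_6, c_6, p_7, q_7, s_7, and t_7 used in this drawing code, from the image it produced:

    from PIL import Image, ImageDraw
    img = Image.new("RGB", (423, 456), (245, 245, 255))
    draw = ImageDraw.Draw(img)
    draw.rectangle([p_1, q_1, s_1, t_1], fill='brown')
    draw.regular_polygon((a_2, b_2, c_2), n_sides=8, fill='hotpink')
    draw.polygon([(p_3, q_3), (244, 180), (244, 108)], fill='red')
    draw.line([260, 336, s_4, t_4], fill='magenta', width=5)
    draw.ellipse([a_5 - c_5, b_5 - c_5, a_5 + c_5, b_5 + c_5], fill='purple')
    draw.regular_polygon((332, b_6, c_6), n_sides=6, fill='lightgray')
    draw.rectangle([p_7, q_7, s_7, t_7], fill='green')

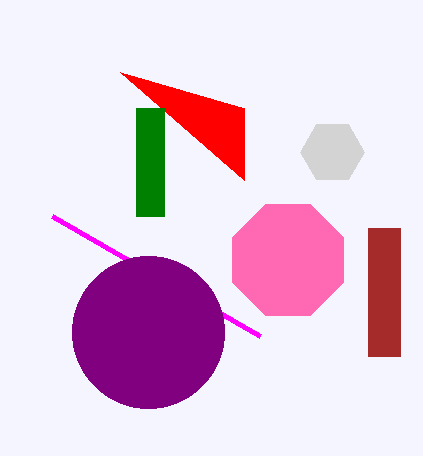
p_1 = 368
q_1 = 228
s_1 = 400
t_1 = 356
a_2 = 288
b_2 = 260
c_2 = 60
p_3 = 120
q_3 = 72
s_4 = 52
t_4 = 216
a_5 = 148
b_5 = 332
c_5 = 76
b_6 = 152
c_6 = 32
p_7 = 136
q_7 = 108
s_7 = 164
t_7 = 216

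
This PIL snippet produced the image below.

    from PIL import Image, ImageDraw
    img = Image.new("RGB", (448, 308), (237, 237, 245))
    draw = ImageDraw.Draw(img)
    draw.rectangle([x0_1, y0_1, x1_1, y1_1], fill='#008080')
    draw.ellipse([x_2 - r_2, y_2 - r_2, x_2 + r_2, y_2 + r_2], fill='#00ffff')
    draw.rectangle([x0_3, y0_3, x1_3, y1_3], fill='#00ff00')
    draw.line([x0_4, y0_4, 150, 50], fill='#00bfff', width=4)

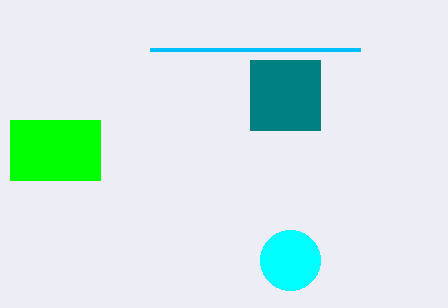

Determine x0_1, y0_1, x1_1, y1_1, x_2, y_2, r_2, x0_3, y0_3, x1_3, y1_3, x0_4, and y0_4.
x0_1 = 250; y0_1 = 60; x1_1 = 320; y1_1 = 130; x_2 = 290; y_2 = 260; r_2 = 30; x0_3 = 10; y0_3 = 120; x1_3 = 100; y1_3 = 180; x0_4 = 360; y0_4 = 50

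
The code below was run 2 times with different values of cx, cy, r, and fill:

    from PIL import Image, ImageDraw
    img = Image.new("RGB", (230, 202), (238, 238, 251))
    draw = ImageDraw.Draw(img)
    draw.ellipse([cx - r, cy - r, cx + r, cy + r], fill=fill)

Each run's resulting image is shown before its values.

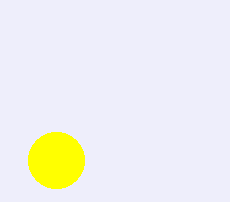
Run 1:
cx = 56
cy = 160
r = 28
fill = 'yellow'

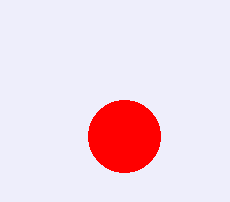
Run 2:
cx = 124, cy = 136, r = 36, fill = 'red'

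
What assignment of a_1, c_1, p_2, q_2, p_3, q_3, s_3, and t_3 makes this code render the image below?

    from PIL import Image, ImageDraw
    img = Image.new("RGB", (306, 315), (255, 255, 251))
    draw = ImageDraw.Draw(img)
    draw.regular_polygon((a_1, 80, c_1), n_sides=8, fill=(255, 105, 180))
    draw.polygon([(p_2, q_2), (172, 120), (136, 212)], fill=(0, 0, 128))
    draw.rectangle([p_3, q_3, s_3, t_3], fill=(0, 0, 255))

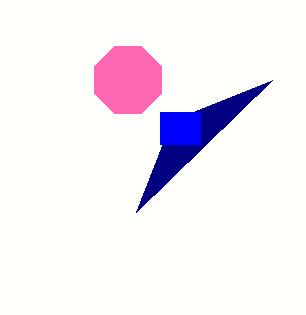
a_1 = 128; c_1 = 36; p_2 = 272; q_2 = 80; p_3 = 160; q_3 = 112; s_3 = 200; t_3 = 144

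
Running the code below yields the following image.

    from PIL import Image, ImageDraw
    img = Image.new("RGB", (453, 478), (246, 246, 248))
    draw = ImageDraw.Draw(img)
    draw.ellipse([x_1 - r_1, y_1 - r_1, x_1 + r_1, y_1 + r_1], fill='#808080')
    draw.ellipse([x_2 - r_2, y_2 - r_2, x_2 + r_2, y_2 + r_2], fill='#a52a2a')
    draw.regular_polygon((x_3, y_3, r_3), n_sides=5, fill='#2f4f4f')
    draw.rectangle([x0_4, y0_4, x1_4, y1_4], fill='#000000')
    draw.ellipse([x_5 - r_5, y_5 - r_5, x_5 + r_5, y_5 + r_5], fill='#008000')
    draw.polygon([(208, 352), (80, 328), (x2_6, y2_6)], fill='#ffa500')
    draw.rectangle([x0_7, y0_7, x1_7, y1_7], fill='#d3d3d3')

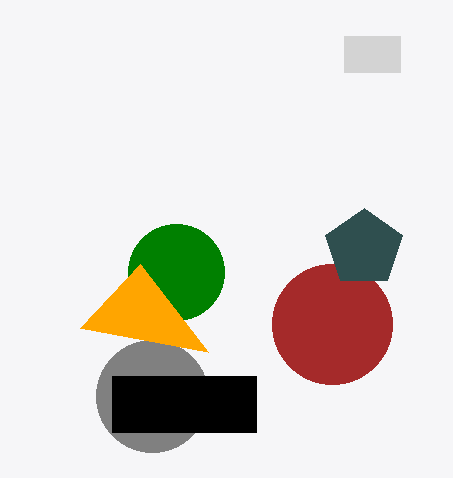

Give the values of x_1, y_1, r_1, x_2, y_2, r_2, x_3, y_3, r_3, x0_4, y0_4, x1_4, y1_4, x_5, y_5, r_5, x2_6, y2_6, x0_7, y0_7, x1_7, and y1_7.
x_1 = 152, y_1 = 396, r_1 = 56, x_2 = 332, y_2 = 324, r_2 = 60, x_3 = 364, y_3 = 248, r_3 = 40, x0_4 = 112, y0_4 = 376, x1_4 = 256, y1_4 = 432, x_5 = 176, y_5 = 272, r_5 = 48, x2_6 = 140, y2_6 = 264, x0_7 = 344, y0_7 = 36, x1_7 = 400, y1_7 = 72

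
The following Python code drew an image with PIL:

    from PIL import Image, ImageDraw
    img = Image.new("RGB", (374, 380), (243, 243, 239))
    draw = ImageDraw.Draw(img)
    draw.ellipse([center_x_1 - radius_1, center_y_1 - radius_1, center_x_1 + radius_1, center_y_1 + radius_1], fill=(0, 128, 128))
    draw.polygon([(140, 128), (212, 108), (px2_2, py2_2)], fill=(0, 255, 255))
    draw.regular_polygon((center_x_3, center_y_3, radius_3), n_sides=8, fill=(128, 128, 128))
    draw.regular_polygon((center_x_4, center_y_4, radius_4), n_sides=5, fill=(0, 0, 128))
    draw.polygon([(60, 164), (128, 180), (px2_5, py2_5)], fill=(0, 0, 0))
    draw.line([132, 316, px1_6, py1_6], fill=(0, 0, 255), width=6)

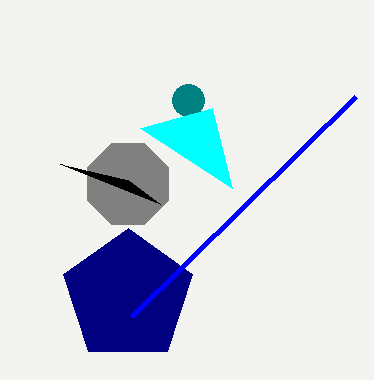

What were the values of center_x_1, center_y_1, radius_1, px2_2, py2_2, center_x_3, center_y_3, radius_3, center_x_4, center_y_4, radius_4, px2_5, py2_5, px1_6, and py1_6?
center_x_1 = 188; center_y_1 = 100; radius_1 = 16; px2_2 = 232; py2_2 = 188; center_x_3 = 128; center_y_3 = 184; radius_3 = 44; center_x_4 = 128; center_y_4 = 296; radius_4 = 68; px2_5 = 160; py2_5 = 204; px1_6 = 356; py1_6 = 96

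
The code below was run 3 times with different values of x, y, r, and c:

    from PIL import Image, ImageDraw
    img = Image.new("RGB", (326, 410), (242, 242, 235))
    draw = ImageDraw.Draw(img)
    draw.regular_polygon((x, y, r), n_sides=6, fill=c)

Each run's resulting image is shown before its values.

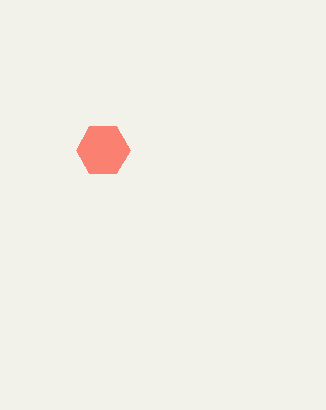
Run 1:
x = 103; y = 150; r = 27; c = 'salmon'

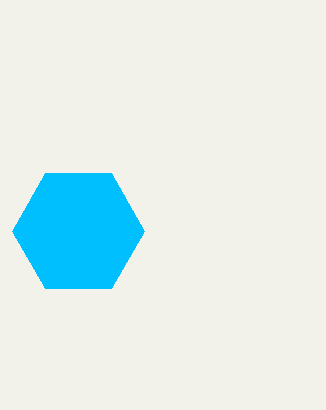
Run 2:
x = 78, y = 231, r = 66, c = 'deepskyblue'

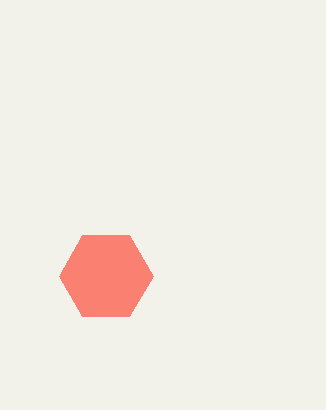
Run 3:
x = 106, y = 276, r = 47, c = 'salmon'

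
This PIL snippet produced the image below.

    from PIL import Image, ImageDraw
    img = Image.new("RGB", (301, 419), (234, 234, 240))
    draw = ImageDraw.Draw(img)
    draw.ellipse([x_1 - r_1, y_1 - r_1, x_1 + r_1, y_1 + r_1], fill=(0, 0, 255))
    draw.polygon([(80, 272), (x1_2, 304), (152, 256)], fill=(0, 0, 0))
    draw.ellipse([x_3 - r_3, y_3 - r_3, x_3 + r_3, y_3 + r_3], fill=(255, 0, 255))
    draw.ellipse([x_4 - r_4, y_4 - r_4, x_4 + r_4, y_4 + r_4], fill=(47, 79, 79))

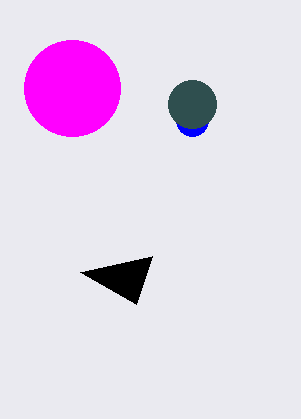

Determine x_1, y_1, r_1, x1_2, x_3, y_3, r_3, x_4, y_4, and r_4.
x_1 = 192; y_1 = 120; r_1 = 16; x1_2 = 136; x_3 = 72; y_3 = 88; r_3 = 48; x_4 = 192; y_4 = 104; r_4 = 24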